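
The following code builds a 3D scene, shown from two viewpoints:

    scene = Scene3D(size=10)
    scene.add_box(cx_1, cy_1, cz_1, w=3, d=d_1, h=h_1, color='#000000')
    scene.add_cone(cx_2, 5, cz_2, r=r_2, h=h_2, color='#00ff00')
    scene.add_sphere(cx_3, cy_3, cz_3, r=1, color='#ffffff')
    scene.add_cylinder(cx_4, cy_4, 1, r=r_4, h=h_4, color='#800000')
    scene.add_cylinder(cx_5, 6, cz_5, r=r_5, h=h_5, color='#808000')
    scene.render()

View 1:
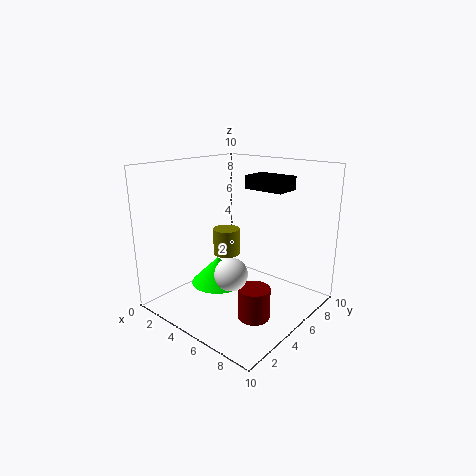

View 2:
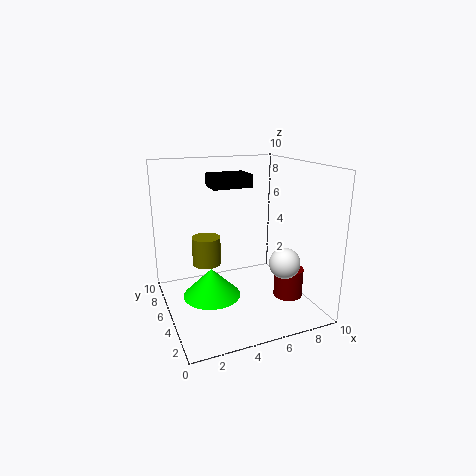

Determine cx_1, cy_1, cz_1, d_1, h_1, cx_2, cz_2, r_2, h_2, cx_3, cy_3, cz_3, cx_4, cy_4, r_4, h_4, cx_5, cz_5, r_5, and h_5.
cx_1 = 4
cy_1 = 7
cz_1 = 8
d_1 = 2
h_1 = 1
cx_2 = 3
cz_2 = 1
r_2 = 2
h_2 = 2
cx_3 = 7
cy_3 = 2
cz_3 = 4
cx_4 = 8
cy_4 = 3
r_4 = 1
h_4 = 2
cx_5 = 3
cz_5 = 3
r_5 = 1
h_5 = 2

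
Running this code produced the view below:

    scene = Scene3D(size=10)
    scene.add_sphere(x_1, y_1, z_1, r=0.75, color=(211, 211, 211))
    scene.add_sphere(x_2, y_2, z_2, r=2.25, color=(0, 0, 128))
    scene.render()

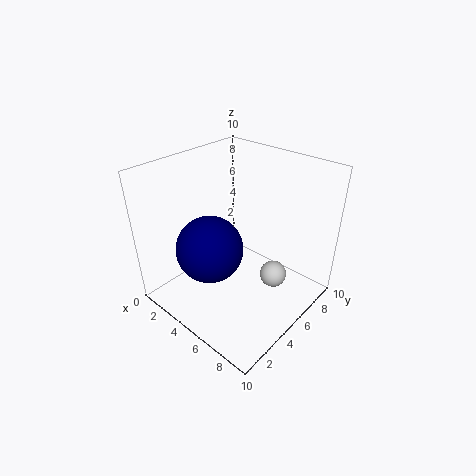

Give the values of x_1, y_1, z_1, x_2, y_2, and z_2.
x_1 = 9.25; y_1 = 3.25; z_1 = 5.25; x_2 = 4.25; y_2 = 3; z_2 = 4.75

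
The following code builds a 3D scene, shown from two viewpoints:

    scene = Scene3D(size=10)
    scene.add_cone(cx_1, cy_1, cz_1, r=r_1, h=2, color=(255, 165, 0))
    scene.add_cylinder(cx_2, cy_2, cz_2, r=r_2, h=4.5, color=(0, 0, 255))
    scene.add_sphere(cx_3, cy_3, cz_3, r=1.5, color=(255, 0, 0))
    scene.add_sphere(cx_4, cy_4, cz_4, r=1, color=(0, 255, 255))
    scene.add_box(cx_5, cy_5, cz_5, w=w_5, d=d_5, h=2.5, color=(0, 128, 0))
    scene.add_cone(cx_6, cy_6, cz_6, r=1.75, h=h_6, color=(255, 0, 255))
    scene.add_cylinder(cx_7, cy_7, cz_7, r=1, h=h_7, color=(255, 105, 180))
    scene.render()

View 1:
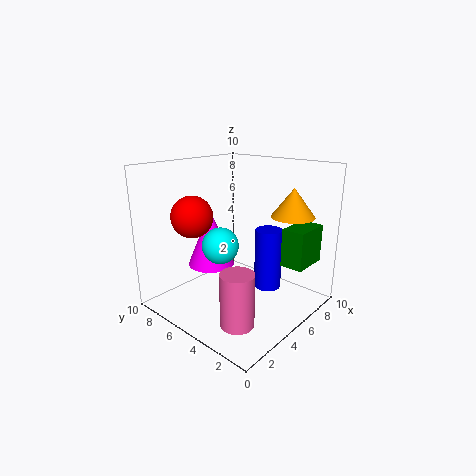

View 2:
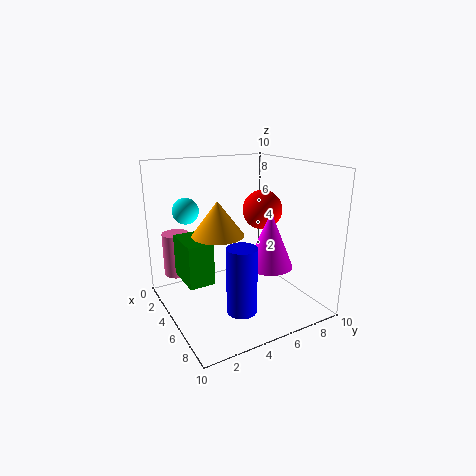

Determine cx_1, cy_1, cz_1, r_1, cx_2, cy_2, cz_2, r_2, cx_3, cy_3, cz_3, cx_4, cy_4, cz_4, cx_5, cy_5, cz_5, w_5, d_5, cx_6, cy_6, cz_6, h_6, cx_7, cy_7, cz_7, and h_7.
cx_1 = 7.5, cy_1 = 2.25, cz_1 = 6.5, r_1 = 1.5, cx_2 = 7.25, cy_2 = 4, cz_2 = 0.75, r_2 = 1, cx_3 = 3.5, cy_3 = 8, cz_3 = 6.25, cx_4 = 1, cy_4 = 2.75, cz_4 = 6.25, cx_5 = 5.5, cy_5 = 0.25, cz_5 = 3.75, w_5 = 2.5, d_5 = 1.5, cx_6 = 5, cy_6 = 7.75, cz_6 = 2.25, h_6 = 4.25, cx_7 = 1.25, cy_7 = 1.75, cz_7 = 1.5, h_7 = 3.25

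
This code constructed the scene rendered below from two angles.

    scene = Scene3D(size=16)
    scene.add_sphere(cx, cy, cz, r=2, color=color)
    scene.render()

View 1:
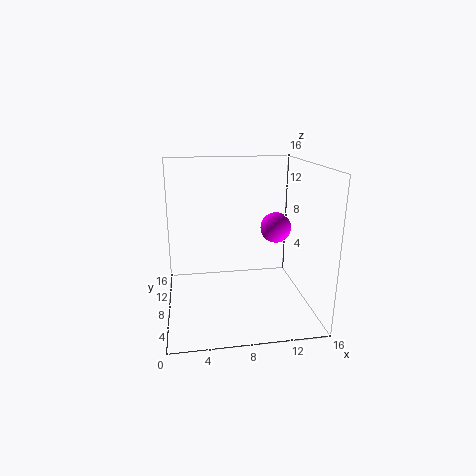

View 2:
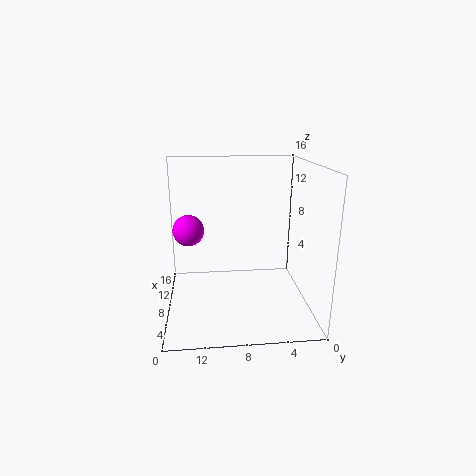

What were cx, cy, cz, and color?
cx = 14, cy = 13.75, cz = 7, color = 'magenta'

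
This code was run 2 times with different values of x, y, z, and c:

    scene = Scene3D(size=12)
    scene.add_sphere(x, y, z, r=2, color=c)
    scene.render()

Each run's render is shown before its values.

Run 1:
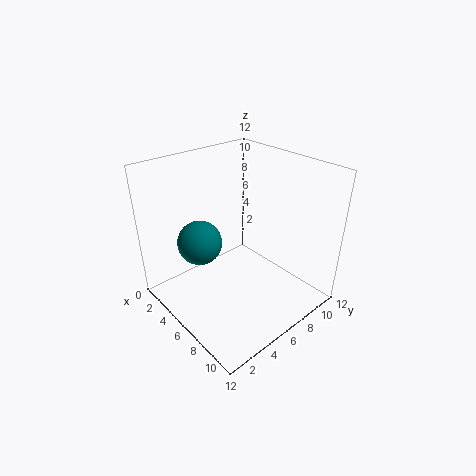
x = 2.5; y = 4.5; z = 4.5; c = 'teal'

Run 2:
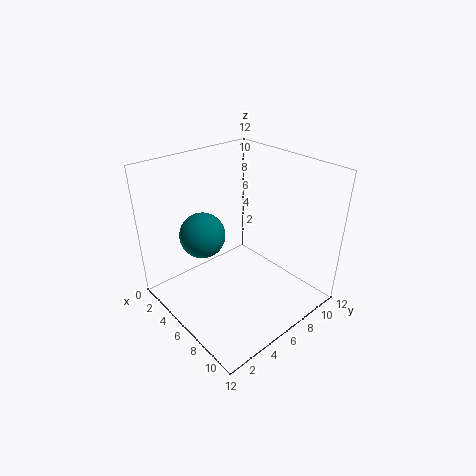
x = 3; y = 4.5; z = 5.5; c = 'teal'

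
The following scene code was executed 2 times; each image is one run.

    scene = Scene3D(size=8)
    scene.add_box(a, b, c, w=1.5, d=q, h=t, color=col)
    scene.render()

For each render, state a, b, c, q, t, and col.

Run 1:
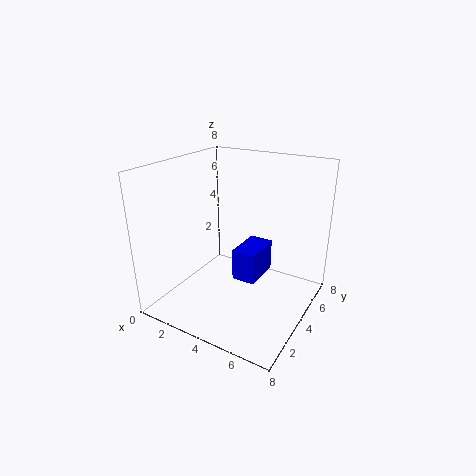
a = 3, b = 5, c = 0.5, q = 2.5, t = 2, col = 'blue'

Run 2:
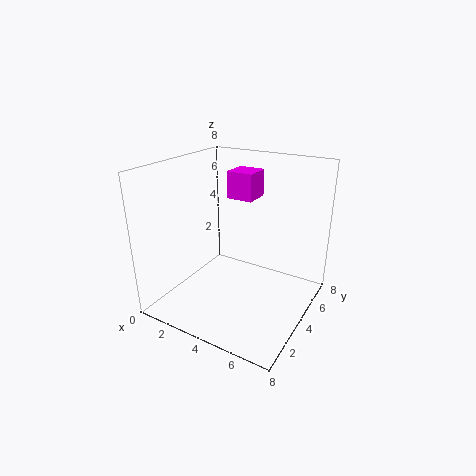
a = 3, b = 4.5, c = 6, q = 1.5, t = 1.5, col = 'magenta'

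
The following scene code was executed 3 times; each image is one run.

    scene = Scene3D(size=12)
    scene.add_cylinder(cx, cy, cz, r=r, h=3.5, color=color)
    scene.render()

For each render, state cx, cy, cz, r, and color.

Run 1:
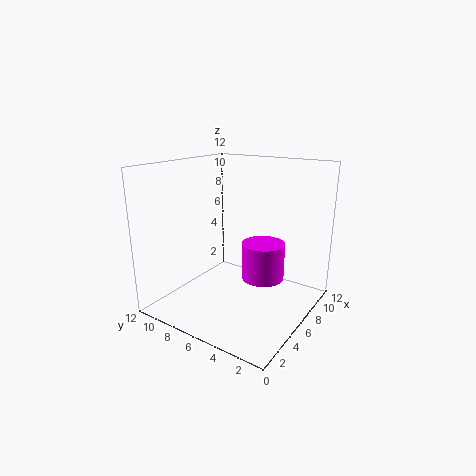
cx = 9.5
cy = 5.5
cz = 1
r = 2
color = 'magenta'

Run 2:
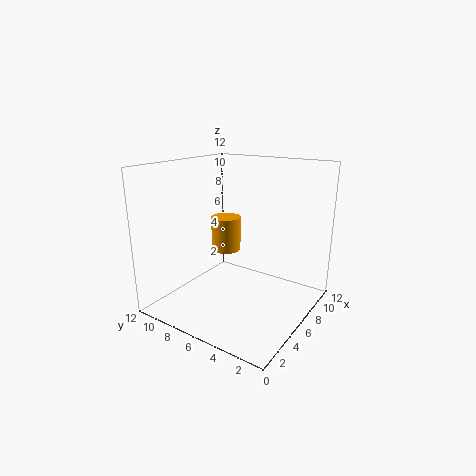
cx = 10.5
cy = 10.5
cz = 2.5
r = 1.5
color = 'orange'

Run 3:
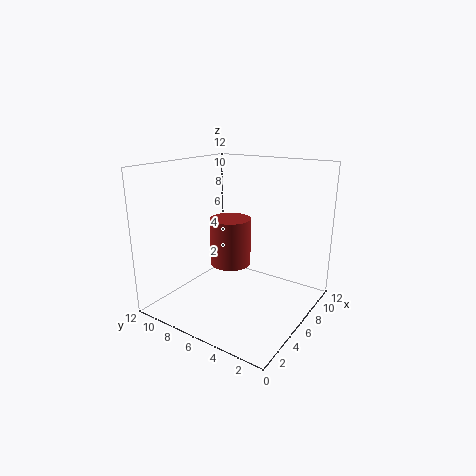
cx = 3.5
cy = 5
cz = 5
r = 1.5
color = 'brown'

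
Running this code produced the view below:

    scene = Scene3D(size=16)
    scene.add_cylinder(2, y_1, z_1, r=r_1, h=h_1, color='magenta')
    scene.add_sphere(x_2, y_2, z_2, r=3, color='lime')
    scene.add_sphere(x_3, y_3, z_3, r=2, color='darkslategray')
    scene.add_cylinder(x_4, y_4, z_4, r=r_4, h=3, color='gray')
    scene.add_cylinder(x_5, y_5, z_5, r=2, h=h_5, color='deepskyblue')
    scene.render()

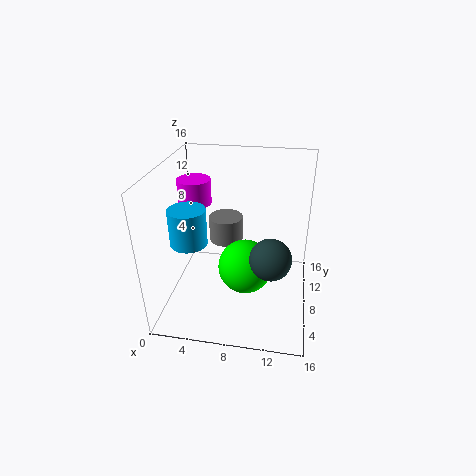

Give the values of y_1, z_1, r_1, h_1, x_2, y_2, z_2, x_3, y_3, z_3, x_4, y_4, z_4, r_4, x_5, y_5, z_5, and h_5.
y_1 = 12; z_1 = 10; r_1 = 2; h_1 = 3; x_2 = 9; y_2 = 7; z_2 = 5; x_3 = 12; y_3 = 3; z_3 = 9; x_4 = 6; y_4 = 11; z_4 = 6; r_4 = 2; x_5 = 3; y_5 = 6; z_5 = 8; h_5 = 4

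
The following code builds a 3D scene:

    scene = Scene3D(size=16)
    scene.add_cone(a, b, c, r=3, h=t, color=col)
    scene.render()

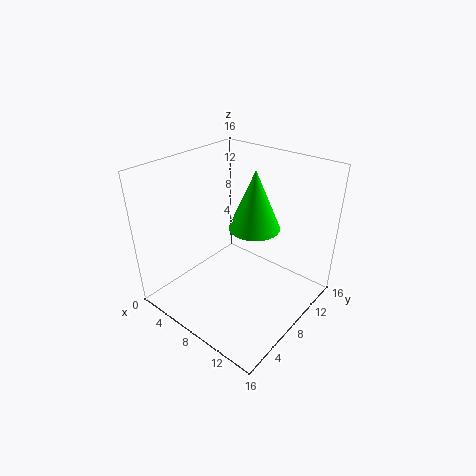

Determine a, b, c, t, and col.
a = 8, b = 11, c = 8, t = 7, col = 'lime'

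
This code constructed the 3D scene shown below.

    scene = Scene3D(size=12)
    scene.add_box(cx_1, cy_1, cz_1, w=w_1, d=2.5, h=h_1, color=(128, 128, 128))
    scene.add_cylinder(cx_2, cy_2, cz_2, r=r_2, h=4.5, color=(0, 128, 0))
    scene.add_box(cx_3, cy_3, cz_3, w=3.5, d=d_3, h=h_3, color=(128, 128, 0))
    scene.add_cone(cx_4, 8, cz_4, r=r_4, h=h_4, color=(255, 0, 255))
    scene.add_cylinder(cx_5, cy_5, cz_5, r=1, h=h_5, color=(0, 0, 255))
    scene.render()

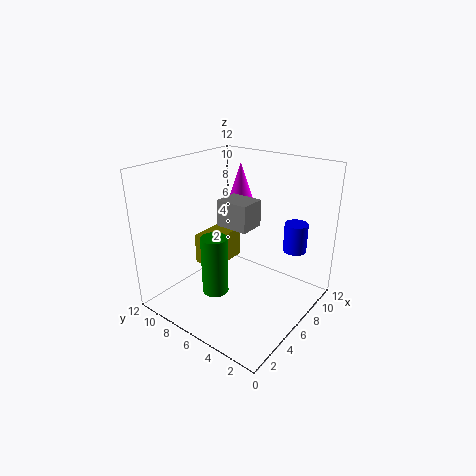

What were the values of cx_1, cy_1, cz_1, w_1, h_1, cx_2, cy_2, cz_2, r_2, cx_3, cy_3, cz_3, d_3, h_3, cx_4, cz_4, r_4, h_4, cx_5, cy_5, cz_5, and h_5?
cx_1 = 3.5, cy_1 = 3.5, cz_1 = 8, w_1 = 2, h_1 = 2, cx_2 = 2.5, cy_2 = 5.5, cz_2 = 3, r_2 = 1, cx_3 = 3.5, cy_3 = 6.5, cz_3 = 4, d_3 = 2, h_3 = 2.5, cx_4 = 9, cz_4 = 7, r_4 = 1.5, h_4 = 4.5, cx_5 = 9.5, cy_5 = 2.5, cz_5 = 4.5, h_5 = 2.5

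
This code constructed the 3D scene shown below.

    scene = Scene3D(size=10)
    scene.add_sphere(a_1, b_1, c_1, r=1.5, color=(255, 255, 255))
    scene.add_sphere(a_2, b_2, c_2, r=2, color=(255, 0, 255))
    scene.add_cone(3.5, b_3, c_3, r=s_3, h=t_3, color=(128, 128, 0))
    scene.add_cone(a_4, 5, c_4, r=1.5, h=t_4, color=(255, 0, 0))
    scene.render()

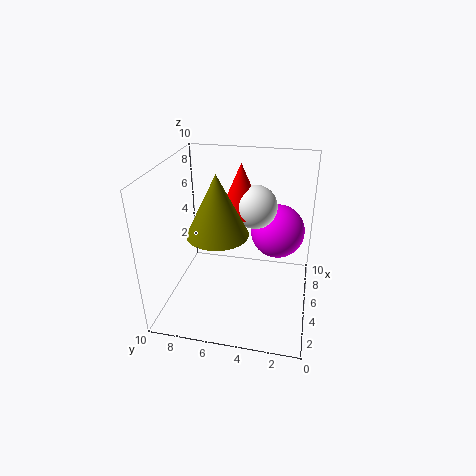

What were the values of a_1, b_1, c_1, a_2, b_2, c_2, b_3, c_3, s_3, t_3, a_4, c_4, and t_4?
a_1 = 6
b_1 = 4
c_1 = 7
a_2 = 7.5
b_2 = 2.5
c_2 = 4.5
b_3 = 6
c_3 = 6
s_3 = 2
t_3 = 4
a_4 = 6
c_4 = 6.5
t_4 = 3.5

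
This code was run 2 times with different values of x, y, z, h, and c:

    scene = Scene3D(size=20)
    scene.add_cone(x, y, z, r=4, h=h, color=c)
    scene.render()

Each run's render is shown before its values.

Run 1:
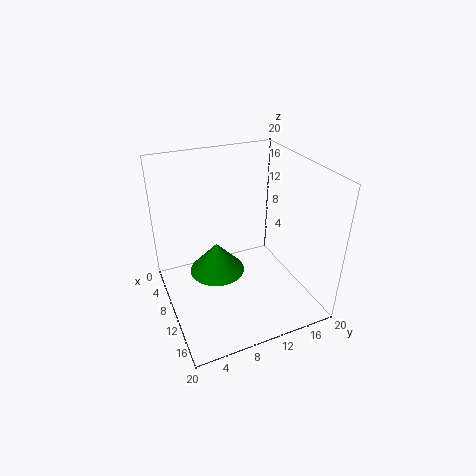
x = 8, y = 7.5, z = 4, h = 4.5, c = 'green'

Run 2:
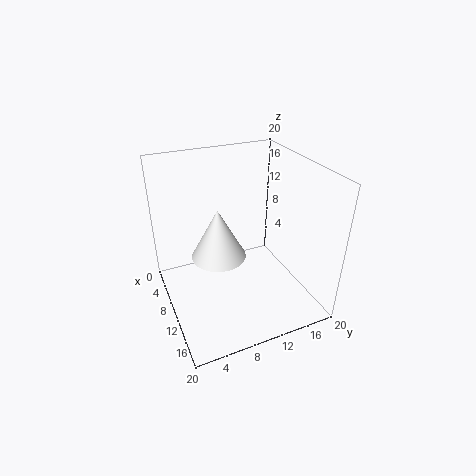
x = 7.5, y = 8, z = 6, h = 7.5, c = 'white'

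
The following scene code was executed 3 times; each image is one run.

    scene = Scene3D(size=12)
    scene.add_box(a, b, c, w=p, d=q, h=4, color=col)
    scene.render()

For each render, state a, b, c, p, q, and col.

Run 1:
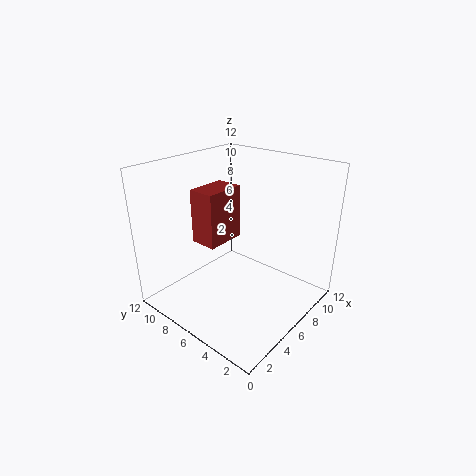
a = 2, b = 5, c = 7, p = 3, q = 2, col = 'brown'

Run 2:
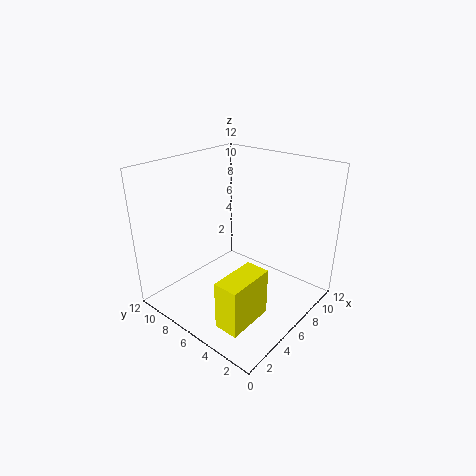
a = 1.5, b = 2.5, c = 0.5, p = 4, q = 2, col = 'yellow'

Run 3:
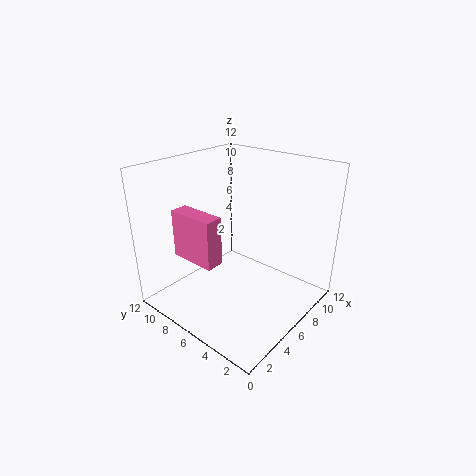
a = 2.5, b = 6, c = 4.5, p = 1.5, q = 4, col = 'hotpink'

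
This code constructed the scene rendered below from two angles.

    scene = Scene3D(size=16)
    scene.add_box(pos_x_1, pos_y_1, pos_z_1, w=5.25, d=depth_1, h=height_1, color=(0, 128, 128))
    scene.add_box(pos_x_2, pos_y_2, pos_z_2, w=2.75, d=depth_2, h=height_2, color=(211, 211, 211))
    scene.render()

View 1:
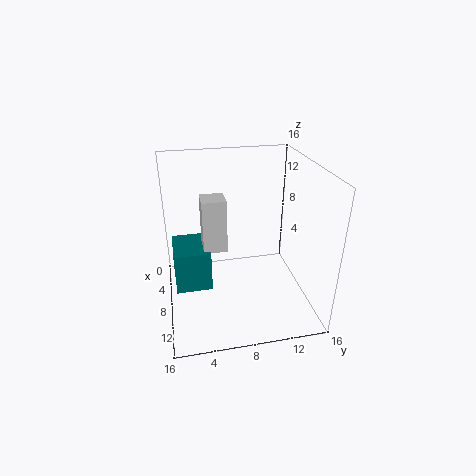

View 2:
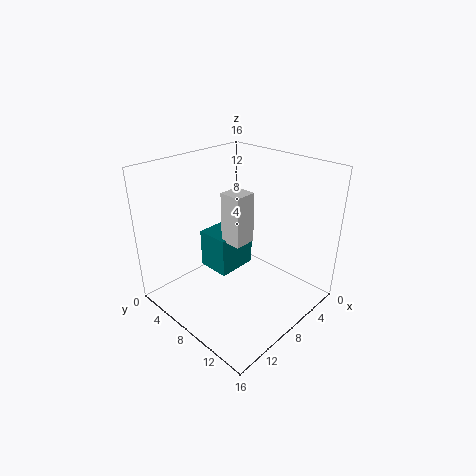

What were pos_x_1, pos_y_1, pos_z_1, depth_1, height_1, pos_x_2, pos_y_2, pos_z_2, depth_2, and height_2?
pos_x_1 = 2.25; pos_y_1 = 0.75; pos_z_1 = 1; depth_1 = 4.25; height_1 = 5; pos_x_2 = 4.25; pos_y_2 = 4.25; pos_z_2 = 5.75; depth_2 = 2.75; height_2 = 6.25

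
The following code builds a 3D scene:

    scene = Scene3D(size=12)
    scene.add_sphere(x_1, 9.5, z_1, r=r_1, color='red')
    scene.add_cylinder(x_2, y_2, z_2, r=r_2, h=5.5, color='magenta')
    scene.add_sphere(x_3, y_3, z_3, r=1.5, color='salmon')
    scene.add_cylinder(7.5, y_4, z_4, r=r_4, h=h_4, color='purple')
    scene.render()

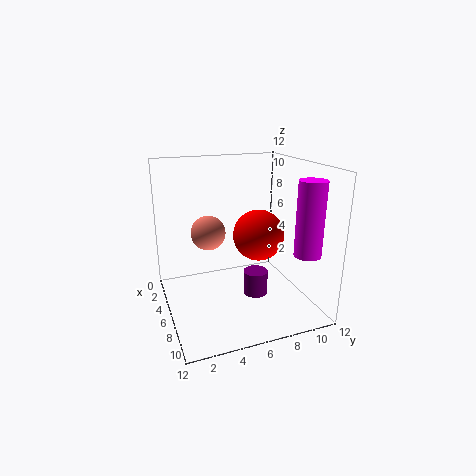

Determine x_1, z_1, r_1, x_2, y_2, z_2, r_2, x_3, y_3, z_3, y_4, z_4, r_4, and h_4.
x_1 = 2.5; z_1 = 4.5; r_1 = 2.5; x_2 = 11; y_2 = 9.5; z_2 = 6; r_2 = 1; x_3 = 4; y_3 = 4; z_3 = 6; y_4 = 7; z_4 = 1.5; r_4 = 1; h_4 = 2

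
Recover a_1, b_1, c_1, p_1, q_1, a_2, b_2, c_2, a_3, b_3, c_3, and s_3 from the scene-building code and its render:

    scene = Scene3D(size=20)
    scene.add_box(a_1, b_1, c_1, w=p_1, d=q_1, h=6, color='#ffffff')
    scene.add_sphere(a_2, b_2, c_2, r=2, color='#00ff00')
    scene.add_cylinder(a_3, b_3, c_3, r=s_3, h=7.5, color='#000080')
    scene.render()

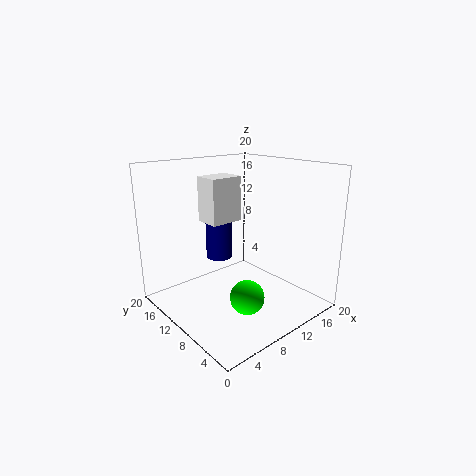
a_1 = 6; b_1 = 10; c_1 = 12.5; p_1 = 4.5; q_1 = 3.5; a_2 = 5; b_2 = 2.5; c_2 = 6; a_3 = 10.5; b_3 = 15; c_3 = 5.5; s_3 = 2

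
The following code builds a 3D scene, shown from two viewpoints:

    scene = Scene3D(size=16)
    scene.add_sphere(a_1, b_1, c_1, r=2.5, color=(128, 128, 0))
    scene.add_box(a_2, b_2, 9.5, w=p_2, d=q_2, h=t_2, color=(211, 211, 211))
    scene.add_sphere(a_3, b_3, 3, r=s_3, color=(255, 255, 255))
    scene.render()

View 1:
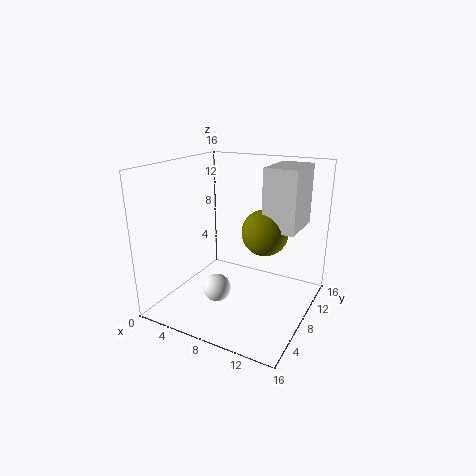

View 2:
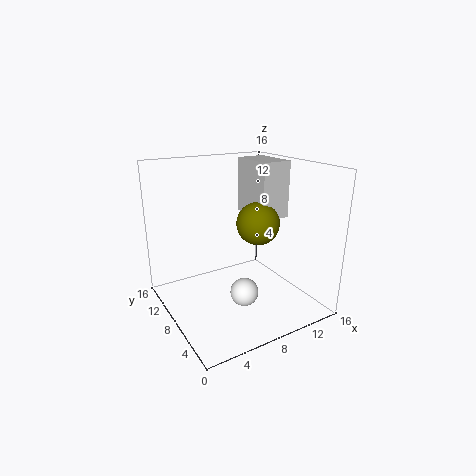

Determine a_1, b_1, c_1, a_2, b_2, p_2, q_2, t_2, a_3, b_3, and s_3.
a_1 = 11, b_1 = 8.5, c_1 = 9, a_2 = 11, b_2 = 7.5, p_2 = 3.5, q_2 = 5.5, t_2 = 6.5, a_3 = 7, b_3 = 5, s_3 = 1.5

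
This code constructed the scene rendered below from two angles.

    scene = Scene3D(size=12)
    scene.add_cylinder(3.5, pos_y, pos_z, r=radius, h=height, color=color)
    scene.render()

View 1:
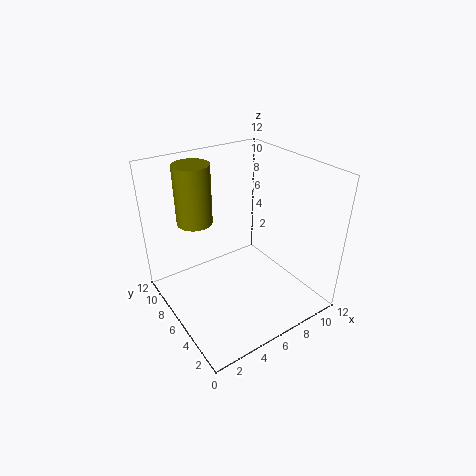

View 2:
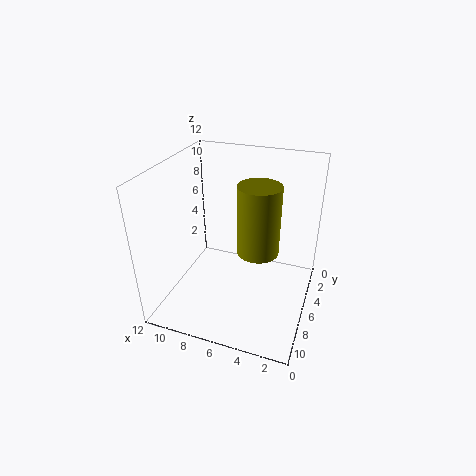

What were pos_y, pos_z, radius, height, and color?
pos_y = 8.75
pos_z = 7
radius = 1.5
height = 5
color = 'olive'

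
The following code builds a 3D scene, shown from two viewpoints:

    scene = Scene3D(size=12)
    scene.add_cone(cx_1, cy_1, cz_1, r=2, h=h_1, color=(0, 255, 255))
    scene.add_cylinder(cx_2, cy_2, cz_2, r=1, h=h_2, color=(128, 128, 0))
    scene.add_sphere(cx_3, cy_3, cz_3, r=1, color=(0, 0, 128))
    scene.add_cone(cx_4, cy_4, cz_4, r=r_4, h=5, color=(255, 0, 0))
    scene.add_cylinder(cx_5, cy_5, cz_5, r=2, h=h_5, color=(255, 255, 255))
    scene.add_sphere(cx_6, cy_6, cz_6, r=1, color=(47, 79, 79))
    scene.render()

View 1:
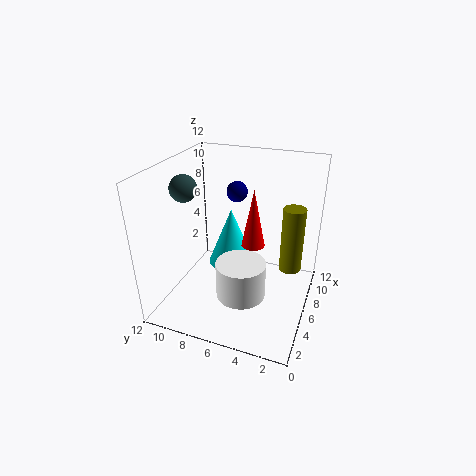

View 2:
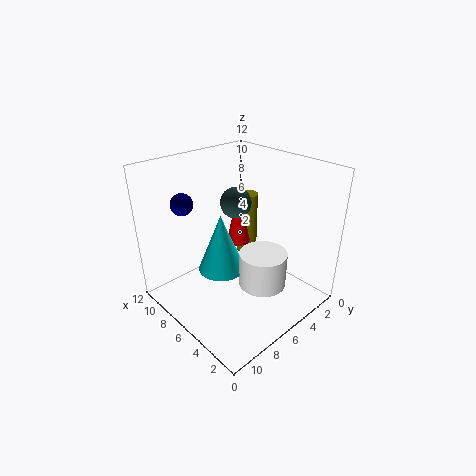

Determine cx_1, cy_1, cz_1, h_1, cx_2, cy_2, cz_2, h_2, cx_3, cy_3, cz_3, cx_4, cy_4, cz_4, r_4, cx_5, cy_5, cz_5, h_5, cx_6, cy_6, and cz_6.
cx_1 = 7; cy_1 = 7; cz_1 = 3; h_1 = 5; cx_2 = 9; cy_2 = 2; cz_2 = 2; h_2 = 6; cx_3 = 11; cy_3 = 8; cz_3 = 8; cx_4 = 7; cy_4 = 5; cz_4 = 5; r_4 = 1; cx_5 = 4; cy_5 = 5; cz_5 = 2; h_5 = 3; cx_6 = 3; cy_6 = 9; cz_6 = 11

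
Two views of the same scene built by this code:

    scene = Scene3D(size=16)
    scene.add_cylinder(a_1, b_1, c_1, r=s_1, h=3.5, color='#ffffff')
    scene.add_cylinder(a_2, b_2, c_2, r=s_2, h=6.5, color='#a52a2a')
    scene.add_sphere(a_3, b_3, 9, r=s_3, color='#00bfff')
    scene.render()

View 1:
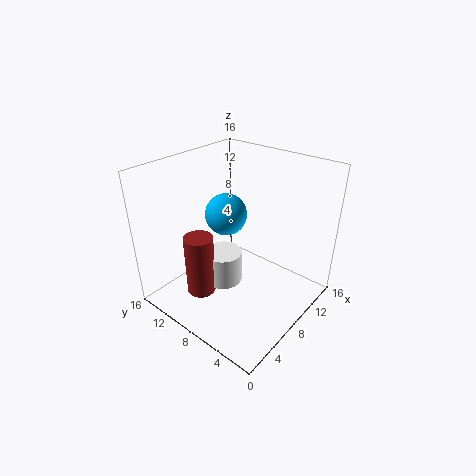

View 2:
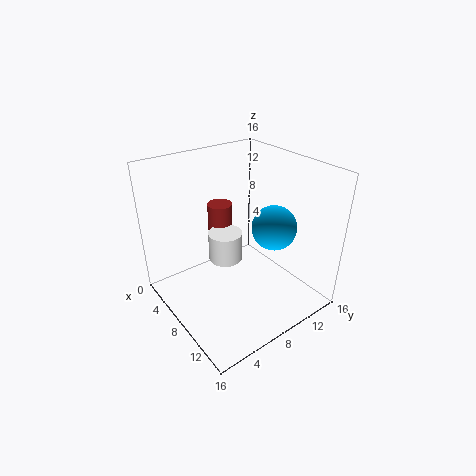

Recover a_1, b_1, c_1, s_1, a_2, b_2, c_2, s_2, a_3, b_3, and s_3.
a_1 = 5.5; b_1 = 8; c_1 = 4; s_1 = 2; a_2 = 3; b_2 = 9; c_2 = 3.5; s_2 = 1.5; a_3 = 10; b_3 = 11.5; s_3 = 2.5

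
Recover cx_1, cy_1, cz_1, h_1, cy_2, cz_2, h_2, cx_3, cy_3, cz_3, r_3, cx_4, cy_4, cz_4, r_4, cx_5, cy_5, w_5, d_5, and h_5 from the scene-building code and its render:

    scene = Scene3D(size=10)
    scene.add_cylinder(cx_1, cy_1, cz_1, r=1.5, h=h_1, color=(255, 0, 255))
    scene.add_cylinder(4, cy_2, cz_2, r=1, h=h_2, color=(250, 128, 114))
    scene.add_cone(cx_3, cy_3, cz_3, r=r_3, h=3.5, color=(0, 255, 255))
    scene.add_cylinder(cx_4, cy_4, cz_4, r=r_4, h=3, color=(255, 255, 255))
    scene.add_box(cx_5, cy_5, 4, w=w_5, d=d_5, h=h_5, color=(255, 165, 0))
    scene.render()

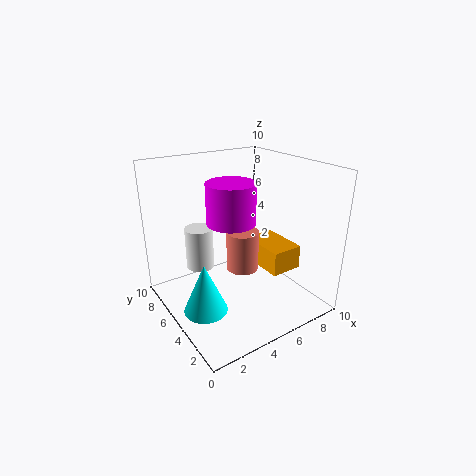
cx_1 = 3.5; cy_1 = 3.5; cz_1 = 7; h_1 = 2.5; cy_2 = 3; cz_2 = 4; h_2 = 2.5; cx_3 = 2; cy_3 = 4.5; cz_3 = 0.5; r_3 = 1.5; cx_4 = 3; cy_4 = 7; cz_4 = 2.5; r_4 = 1; cx_5 = 5; cy_5 = 1; w_5 = 2; d_5 = 3; h_5 = 1.5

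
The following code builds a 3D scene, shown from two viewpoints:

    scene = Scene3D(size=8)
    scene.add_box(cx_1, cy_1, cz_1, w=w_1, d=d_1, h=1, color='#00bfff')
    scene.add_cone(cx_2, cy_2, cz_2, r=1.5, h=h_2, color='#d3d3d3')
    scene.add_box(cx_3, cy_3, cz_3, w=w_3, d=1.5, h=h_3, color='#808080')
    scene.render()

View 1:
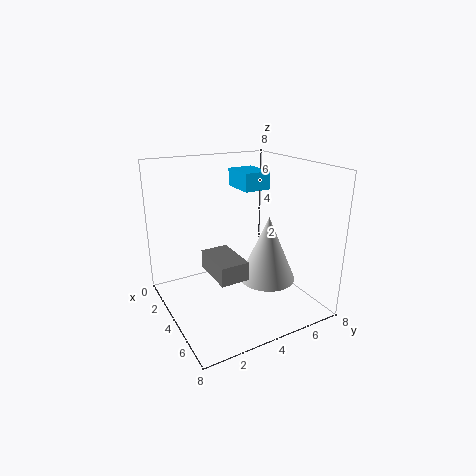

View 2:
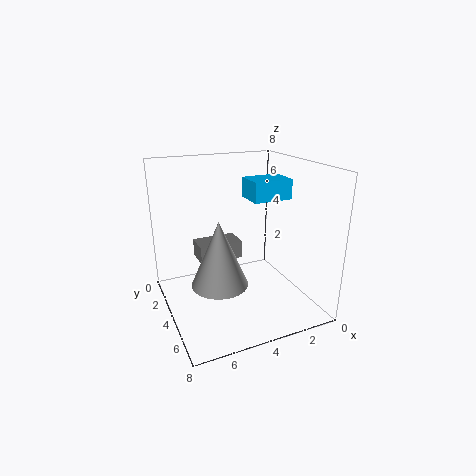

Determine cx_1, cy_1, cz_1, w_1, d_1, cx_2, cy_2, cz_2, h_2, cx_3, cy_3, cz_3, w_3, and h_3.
cx_1 = 2
cy_1 = 4.5
cz_1 = 6.5
w_1 = 2
d_1 = 1.5
cx_2 = 5.5
cy_2 = 5
cz_2 = 2
h_2 = 3.5
cx_3 = 3.5
cy_3 = 2
cz_3 = 2.5
w_3 = 2.5
h_3 = 1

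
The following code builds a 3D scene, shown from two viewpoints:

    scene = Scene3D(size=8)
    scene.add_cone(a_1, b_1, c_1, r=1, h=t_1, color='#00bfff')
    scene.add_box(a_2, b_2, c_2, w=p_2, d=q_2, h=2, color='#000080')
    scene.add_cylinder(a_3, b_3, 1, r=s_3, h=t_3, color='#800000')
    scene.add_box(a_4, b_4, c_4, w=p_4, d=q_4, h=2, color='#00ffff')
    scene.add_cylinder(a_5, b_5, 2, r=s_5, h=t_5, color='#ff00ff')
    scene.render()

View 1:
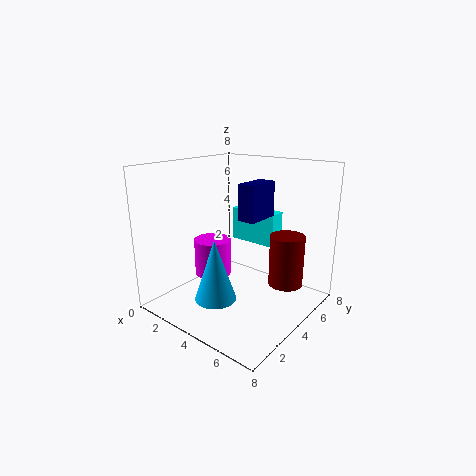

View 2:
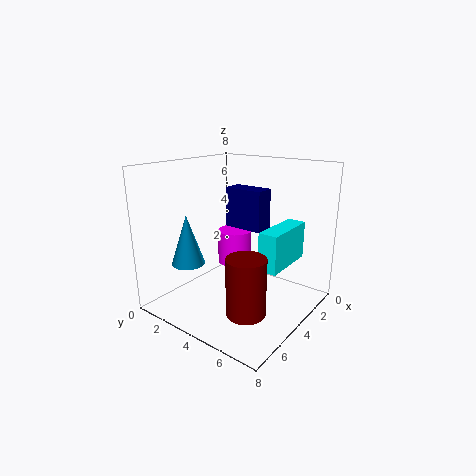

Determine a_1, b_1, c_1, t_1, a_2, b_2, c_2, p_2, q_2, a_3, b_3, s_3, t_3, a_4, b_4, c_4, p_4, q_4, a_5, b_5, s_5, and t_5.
a_1 = 5, b_1 = 1, c_1 = 2, t_1 = 3, a_2 = 4, b_2 = 4, c_2 = 5, p_2 = 1, q_2 = 2, a_3 = 6, b_3 = 6, s_3 = 1, t_3 = 3, a_4 = 2, b_4 = 6, c_4 = 3, p_4 = 3, q_4 = 1, a_5 = 3, b_5 = 3, s_5 = 1, t_5 = 2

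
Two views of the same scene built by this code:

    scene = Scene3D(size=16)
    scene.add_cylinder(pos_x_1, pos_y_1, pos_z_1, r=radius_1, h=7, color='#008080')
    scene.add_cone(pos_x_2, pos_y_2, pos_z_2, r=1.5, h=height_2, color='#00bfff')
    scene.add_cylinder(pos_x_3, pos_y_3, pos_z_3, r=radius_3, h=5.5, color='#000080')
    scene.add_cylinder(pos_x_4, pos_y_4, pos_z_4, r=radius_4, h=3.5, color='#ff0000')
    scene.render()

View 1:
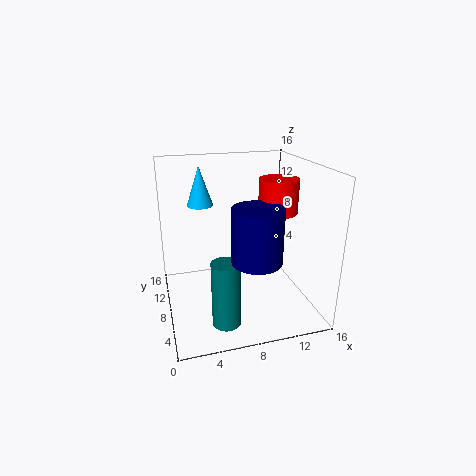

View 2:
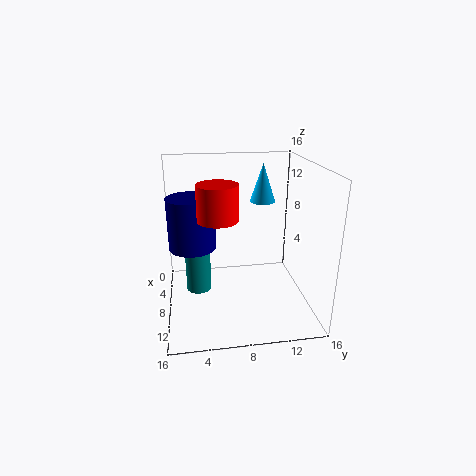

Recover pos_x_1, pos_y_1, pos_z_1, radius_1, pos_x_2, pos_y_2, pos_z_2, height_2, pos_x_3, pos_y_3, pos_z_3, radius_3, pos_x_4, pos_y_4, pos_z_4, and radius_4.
pos_x_1 = 5.5, pos_y_1 = 3.5, pos_z_1 = 0.5, radius_1 = 1.5, pos_x_2 = 4.5, pos_y_2 = 11.5, pos_z_2 = 11, height_2 = 4.5, pos_x_3 = 8.5, pos_y_3 = 3, pos_z_3 = 7.5, radius_3 = 2.5, pos_x_4 = 11.5, pos_y_4 = 5.5, pos_z_4 = 11.5, radius_4 = 2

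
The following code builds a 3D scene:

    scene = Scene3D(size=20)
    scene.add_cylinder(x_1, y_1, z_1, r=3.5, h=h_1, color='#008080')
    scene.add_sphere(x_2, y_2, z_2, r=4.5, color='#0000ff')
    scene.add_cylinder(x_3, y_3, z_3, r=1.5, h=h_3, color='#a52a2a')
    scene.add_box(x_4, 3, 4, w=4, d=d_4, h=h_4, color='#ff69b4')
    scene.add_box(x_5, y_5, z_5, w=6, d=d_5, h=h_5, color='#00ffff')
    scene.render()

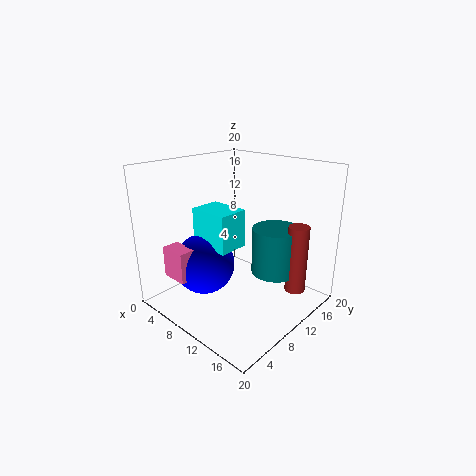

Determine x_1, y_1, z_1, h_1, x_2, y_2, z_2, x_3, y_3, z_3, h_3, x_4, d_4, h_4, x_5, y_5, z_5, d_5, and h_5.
x_1 = 12.5
y_1 = 15.5
z_1 = 3.5
h_1 = 7
x_2 = 5
y_2 = 8
z_2 = 5
x_3 = 16
y_3 = 16
z_3 = 1.5
h_3 = 10
x_4 = 2
d_4 = 2.5
h_4 = 4.5
x_5 = 3.5
y_5 = 7.5
z_5 = 8
d_5 = 4.5
h_5 = 5.5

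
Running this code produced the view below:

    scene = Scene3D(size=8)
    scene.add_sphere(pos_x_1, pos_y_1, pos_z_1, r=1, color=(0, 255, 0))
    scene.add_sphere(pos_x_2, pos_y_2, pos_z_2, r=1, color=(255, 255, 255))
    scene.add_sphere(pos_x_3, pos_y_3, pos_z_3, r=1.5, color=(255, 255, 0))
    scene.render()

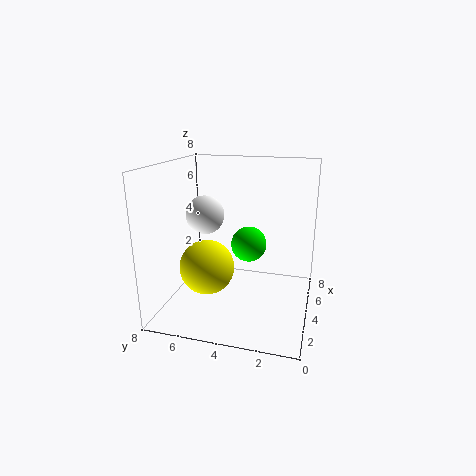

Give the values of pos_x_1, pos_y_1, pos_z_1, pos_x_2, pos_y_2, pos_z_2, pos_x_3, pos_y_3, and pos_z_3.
pos_x_1 = 4.5; pos_y_1 = 3.5; pos_z_1 = 3.5; pos_x_2 = 3; pos_y_2 = 5.5; pos_z_2 = 5.5; pos_x_3 = 3; pos_y_3 = 5.5; pos_z_3 = 2.5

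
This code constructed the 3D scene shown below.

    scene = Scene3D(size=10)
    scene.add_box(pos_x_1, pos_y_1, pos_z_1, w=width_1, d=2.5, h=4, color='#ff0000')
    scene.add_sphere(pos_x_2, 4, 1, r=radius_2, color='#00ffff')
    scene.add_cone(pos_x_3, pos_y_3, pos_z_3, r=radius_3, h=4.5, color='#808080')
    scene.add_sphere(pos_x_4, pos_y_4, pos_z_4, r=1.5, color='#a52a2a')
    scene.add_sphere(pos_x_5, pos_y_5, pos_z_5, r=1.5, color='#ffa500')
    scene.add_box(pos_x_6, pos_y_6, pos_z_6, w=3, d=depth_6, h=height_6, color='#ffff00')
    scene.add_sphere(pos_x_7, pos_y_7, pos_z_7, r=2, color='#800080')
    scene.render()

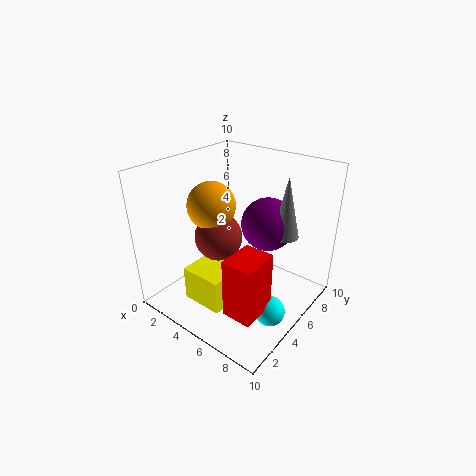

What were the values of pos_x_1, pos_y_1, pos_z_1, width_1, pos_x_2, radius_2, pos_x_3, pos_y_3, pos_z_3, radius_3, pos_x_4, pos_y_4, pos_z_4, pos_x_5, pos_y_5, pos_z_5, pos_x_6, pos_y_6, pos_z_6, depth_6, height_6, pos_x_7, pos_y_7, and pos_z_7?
pos_x_1 = 6.5
pos_y_1 = 1.5
pos_z_1 = 1.5
width_1 = 2
pos_x_2 = 8.5
radius_2 = 1
pos_x_3 = 7
pos_y_3 = 8
pos_z_3 = 4.5
radius_3 = 1
pos_x_4 = 5
pos_y_4 = 3
pos_z_4 = 6
pos_x_5 = 4.5
pos_y_5 = 3
pos_z_5 = 8
pos_x_6 = 2.5
pos_y_6 = 2
pos_z_6 = 0.5
depth_6 = 3.5
height_6 = 2.5
pos_x_7 = 5.5
pos_y_7 = 8
pos_z_7 = 5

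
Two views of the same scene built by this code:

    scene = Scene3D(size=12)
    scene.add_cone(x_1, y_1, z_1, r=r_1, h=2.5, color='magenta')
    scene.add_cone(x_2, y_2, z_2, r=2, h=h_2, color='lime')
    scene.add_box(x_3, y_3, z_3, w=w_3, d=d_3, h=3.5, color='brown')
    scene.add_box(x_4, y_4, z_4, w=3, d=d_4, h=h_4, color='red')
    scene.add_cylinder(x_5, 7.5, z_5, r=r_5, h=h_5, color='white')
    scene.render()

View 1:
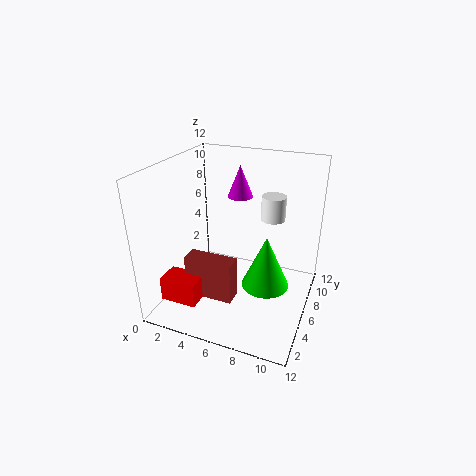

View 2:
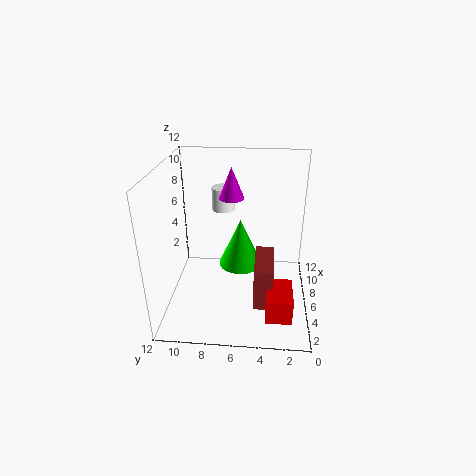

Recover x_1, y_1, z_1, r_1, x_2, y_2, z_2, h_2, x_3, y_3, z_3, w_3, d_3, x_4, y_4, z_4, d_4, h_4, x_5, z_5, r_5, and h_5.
x_1 = 6
y_1 = 6.5
z_1 = 9.5
r_1 = 1
x_2 = 8.5
y_2 = 6
z_2 = 2
h_2 = 4.5
x_3 = 2.5
y_3 = 3
z_3 = 1.5
w_3 = 4
d_3 = 1.5
x_4 = 1
y_4 = 1.5
z_4 = 1.5
d_4 = 2
h_4 = 2
x_5 = 8.5
z_5 = 7.5
r_5 = 1
h_5 = 2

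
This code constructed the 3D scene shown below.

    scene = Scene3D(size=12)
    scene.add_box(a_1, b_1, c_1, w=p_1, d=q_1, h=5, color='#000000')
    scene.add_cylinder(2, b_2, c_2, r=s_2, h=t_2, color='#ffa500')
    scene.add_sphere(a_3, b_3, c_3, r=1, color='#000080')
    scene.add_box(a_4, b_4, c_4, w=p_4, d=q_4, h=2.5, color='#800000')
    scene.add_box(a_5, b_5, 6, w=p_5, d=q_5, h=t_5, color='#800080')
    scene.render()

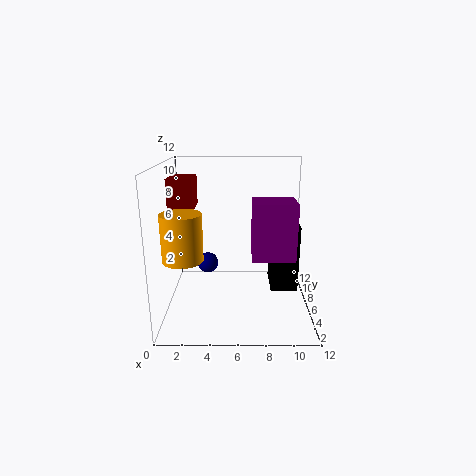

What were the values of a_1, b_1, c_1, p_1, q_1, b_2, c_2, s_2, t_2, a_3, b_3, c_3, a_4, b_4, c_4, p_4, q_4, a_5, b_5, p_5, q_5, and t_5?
a_1 = 8.5, b_1 = 2.5, c_1 = 3, p_1 = 2, q_1 = 3, b_2 = 2.5, c_2 = 5.5, s_2 = 1.5, t_2 = 3.5, a_3 = 3, b_3 = 10, c_3 = 2, a_4 = 0.5, b_4 = 5, c_4 = 8.5, p_4 = 2, q_4 = 3, a_5 = 7, b_5 = 1, p_5 = 3, q_5 = 2.5, t_5 = 4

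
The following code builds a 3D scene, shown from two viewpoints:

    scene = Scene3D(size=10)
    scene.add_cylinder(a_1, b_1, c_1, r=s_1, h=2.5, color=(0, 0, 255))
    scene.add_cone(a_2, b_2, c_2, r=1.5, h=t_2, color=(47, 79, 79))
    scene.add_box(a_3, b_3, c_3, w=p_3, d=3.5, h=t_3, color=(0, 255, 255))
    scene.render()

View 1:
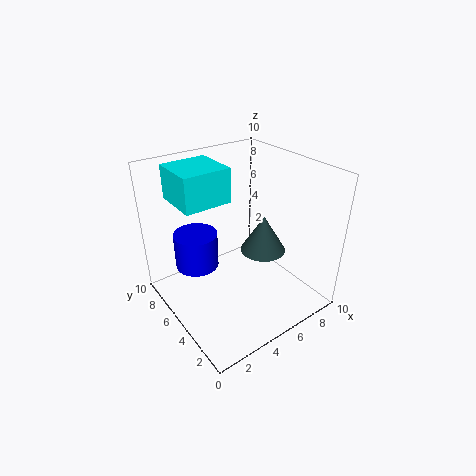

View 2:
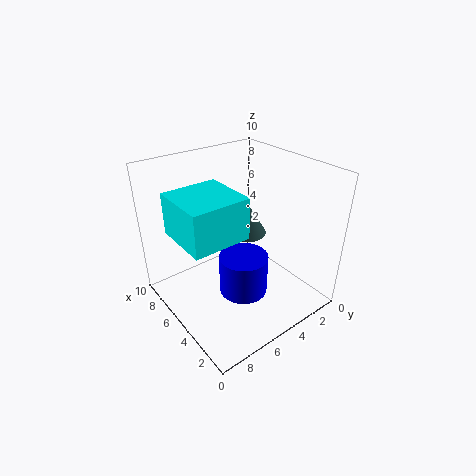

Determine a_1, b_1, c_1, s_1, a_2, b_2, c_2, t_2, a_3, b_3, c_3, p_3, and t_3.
a_1 = 2.5, b_1 = 6.5, c_1 = 3, s_1 = 1.5, a_2 = 6, b_2 = 3.5, c_2 = 4.5, t_2 = 2.5, a_3 = 2, b_3 = 6.5, c_3 = 7, p_3 = 3.5, t_3 = 2.5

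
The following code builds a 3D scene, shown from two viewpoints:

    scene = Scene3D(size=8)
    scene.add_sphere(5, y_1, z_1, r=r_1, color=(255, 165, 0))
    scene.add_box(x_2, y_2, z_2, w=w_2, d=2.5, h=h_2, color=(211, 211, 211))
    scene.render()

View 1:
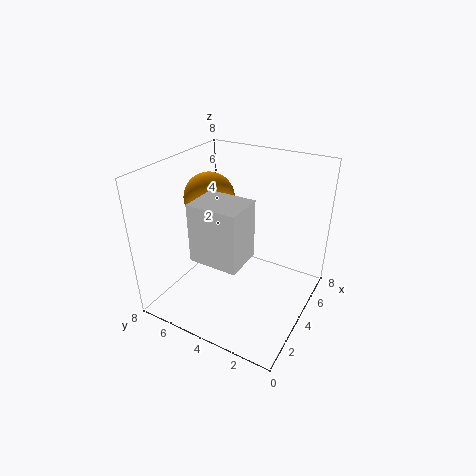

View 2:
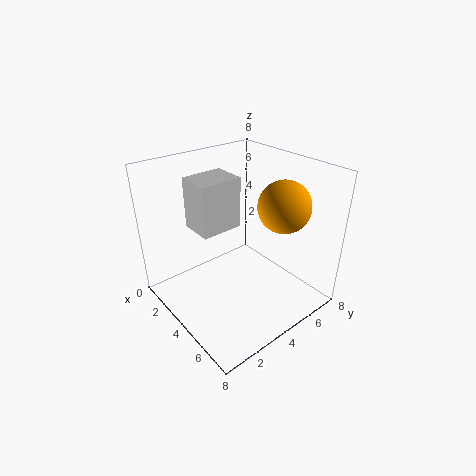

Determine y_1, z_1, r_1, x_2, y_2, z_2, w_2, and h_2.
y_1 = 6.5
z_1 = 5.5
r_1 = 1.5
x_2 = 1
y_2 = 2.5
z_2 = 4
w_2 = 2
h_2 = 3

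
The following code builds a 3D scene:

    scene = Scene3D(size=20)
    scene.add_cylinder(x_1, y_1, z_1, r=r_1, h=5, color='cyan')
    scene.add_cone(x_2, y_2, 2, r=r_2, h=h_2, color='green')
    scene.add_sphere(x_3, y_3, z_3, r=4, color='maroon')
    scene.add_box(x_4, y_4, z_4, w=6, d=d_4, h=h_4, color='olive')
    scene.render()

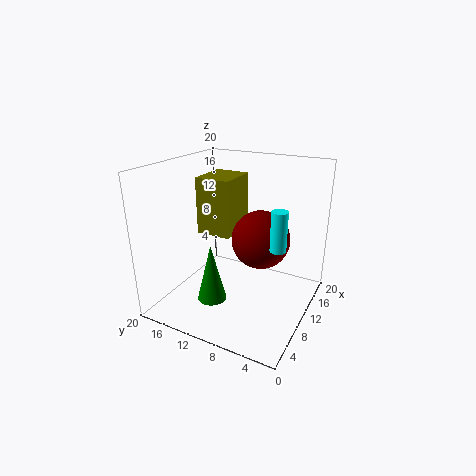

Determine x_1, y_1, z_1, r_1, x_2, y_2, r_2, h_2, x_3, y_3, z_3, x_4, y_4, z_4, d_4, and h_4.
x_1 = 7
y_1 = 3
z_1 = 11
r_1 = 1
x_2 = 6
y_2 = 12
r_2 = 2
h_2 = 8
x_3 = 11
y_3 = 7
z_3 = 10
x_4 = 9
y_4 = 11
z_4 = 10
d_4 = 5
h_4 = 8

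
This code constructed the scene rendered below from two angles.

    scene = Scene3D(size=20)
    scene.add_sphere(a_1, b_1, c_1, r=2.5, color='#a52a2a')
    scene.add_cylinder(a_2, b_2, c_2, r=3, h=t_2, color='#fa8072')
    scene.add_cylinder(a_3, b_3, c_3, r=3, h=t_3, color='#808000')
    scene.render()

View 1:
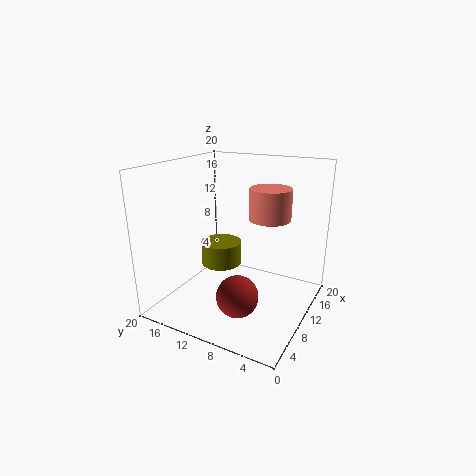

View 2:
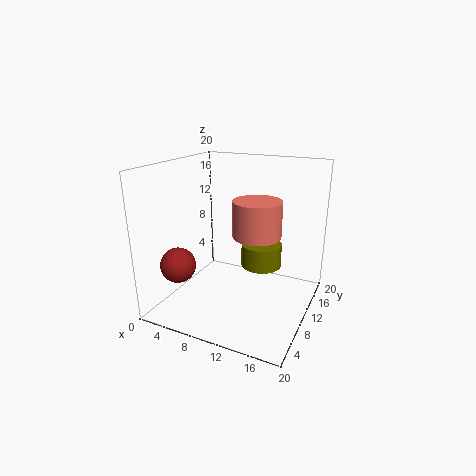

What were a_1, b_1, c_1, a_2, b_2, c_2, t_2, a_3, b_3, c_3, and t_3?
a_1 = 2.5
b_1 = 6
c_1 = 6
a_2 = 14
b_2 = 7
c_2 = 12
t_2 = 4.5
a_3 = 12
b_3 = 14
c_3 = 4.5
t_3 = 3.5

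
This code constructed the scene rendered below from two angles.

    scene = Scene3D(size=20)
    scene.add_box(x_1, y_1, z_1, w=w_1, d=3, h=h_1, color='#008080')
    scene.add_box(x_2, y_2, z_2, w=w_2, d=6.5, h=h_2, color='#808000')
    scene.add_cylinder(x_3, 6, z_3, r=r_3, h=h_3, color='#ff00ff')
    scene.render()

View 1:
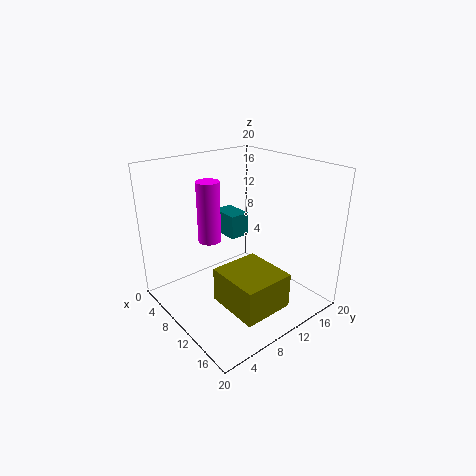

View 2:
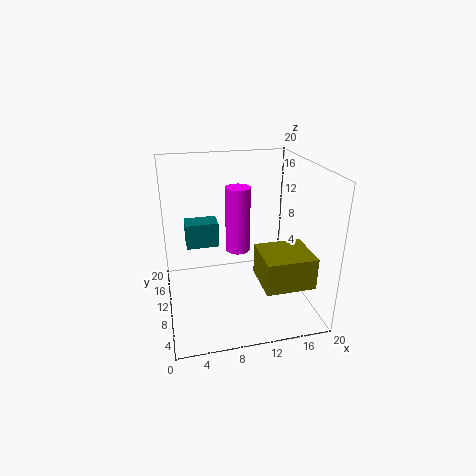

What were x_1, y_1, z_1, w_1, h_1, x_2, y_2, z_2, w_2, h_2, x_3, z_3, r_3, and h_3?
x_1 = 3
y_1 = 11
z_1 = 8.5
w_1 = 4.5
h_1 = 3.5
x_2 = 12.5
y_2 = 4
z_2 = 4
w_2 = 7
h_2 = 4.5
x_3 = 9
z_3 = 10.5
r_3 = 1.5
h_3 = 8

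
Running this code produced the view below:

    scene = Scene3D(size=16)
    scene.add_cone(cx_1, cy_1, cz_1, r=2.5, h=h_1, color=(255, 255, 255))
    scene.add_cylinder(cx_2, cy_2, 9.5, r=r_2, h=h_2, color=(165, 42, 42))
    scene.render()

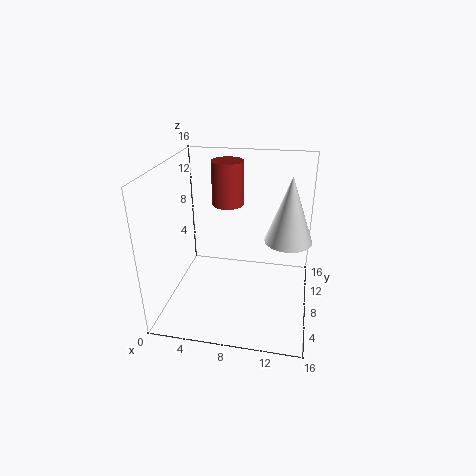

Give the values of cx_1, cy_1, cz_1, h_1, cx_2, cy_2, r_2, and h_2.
cx_1 = 13.5; cy_1 = 7.5; cz_1 = 8.5; h_1 = 7; cx_2 = 5.5; cy_2 = 14; r_2 = 2; h_2 = 5.5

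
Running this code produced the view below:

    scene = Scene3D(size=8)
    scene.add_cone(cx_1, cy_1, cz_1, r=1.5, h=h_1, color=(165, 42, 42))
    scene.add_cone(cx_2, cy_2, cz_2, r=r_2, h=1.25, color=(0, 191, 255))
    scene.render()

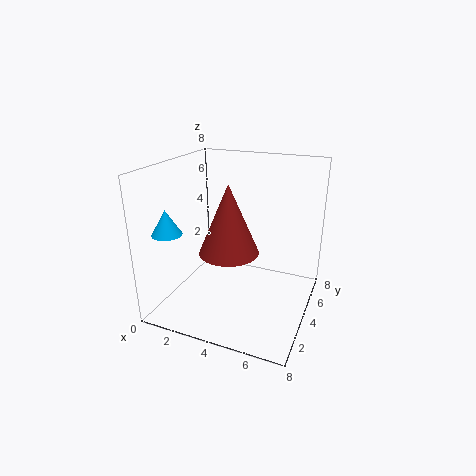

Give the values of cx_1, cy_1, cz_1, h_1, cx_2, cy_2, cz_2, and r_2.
cx_1 = 4.25
cy_1 = 2.25
cz_1 = 4
h_1 = 3.5
cx_2 = 1.5
cy_2 = 1
cz_2 = 5
r_2 = 0.75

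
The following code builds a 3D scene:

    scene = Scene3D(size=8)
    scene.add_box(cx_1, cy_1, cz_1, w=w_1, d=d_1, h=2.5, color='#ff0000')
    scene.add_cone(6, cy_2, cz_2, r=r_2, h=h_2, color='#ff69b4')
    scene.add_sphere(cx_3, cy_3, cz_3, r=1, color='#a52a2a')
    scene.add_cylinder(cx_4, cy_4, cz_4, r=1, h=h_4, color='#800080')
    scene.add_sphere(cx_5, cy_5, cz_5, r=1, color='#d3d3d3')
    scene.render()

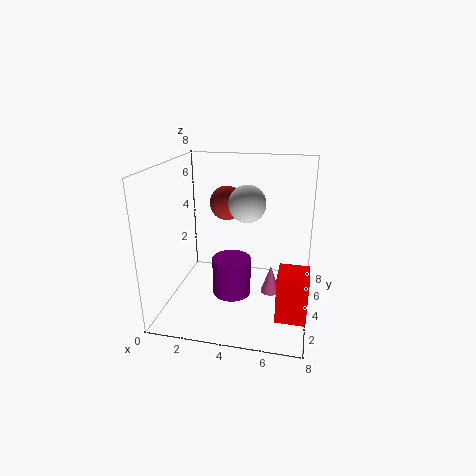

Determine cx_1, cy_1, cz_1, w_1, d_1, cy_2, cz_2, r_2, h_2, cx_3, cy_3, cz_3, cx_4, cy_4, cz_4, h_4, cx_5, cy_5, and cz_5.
cx_1 = 6.5, cy_1 = 1, cz_1 = 1, w_1 = 1.5, d_1 = 1.5, cy_2 = 3, cz_2 = 1.5, r_2 = 0.5, h_2 = 1.5, cx_3 = 3, cy_3 = 5.5, cz_3 = 5.5, cx_4 = 4, cy_4 = 2.5, cz_4 = 1.5, h_4 = 2, cx_5 = 4.5, cy_5 = 4, cz_5 = 6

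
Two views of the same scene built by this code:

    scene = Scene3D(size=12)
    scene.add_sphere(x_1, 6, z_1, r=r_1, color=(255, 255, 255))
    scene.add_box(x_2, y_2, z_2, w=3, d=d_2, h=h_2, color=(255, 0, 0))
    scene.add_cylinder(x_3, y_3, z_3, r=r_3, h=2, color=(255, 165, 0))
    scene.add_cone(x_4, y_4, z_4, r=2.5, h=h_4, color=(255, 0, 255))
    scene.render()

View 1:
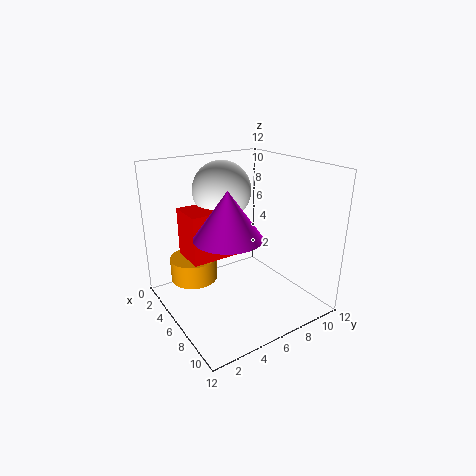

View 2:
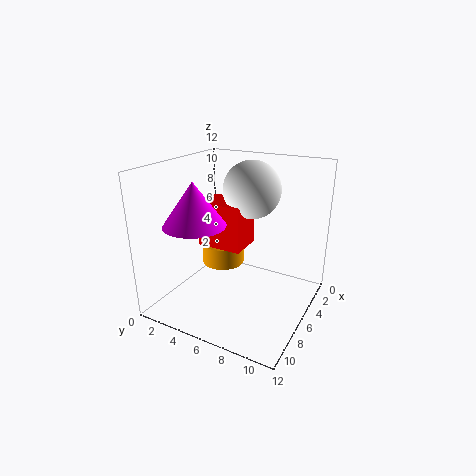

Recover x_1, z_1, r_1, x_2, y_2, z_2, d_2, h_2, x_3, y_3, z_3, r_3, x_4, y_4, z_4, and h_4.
x_1 = 3.5
z_1 = 9.5
r_1 = 2.5
x_2 = 3
y_2 = 2
z_2 = 4.5
d_2 = 4
h_2 = 4
x_3 = 3.5
y_3 = 3
z_3 = 2
r_3 = 2
x_4 = 8.5
y_4 = 3.5
z_4 = 7.5
h_4 = 3.5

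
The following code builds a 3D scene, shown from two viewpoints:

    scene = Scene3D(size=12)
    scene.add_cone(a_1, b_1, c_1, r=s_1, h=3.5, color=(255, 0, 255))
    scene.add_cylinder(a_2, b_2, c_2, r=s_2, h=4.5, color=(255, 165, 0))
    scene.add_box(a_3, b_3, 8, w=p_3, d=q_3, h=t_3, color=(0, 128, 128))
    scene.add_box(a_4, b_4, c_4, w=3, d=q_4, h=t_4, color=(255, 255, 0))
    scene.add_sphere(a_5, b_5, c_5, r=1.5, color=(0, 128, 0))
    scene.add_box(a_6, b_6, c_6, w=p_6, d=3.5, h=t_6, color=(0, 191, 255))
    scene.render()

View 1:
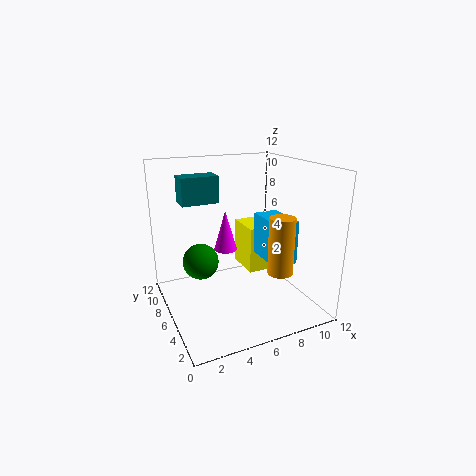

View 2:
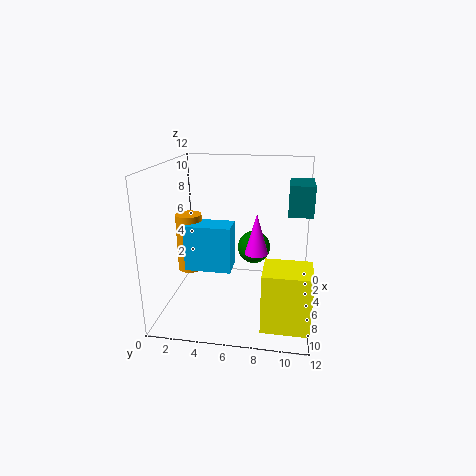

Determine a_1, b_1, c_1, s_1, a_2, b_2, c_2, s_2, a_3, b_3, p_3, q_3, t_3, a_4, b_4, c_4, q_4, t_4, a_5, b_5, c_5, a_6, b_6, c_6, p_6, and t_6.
a_1 = 5.5; b_1 = 7.5; c_1 = 4.5; s_1 = 1; a_2 = 8; b_2 = 2.5; c_2 = 4; s_2 = 1; a_3 = 2.5; b_3 = 10; p_3 = 3.5; q_3 = 2; t_3 = 2.5; a_4 = 8.5; b_4 = 8.5; c_4 = 1; q_4 = 3.5; t_4 = 4.5; a_5 = 3; b_5 = 7; c_5 = 4; a_6 = 7.5; b_6 = 2.5; c_6 = 4.5; p_6 = 2; t_6 = 3.5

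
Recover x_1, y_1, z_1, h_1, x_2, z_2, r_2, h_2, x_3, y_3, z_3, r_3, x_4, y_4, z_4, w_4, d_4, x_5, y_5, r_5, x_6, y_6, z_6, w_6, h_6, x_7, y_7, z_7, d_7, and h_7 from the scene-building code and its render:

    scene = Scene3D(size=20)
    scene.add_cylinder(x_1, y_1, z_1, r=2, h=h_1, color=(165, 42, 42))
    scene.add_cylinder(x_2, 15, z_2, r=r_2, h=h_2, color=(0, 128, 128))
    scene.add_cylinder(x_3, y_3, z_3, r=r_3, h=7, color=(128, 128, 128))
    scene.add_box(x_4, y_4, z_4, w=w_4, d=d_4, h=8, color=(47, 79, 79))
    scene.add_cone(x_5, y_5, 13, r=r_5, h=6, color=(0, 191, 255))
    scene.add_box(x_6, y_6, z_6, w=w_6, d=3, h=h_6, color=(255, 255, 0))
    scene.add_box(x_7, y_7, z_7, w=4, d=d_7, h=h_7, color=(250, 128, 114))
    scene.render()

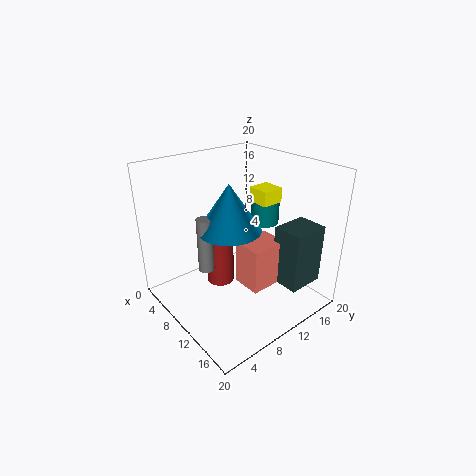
x_1 = 7
y_1 = 9
z_1 = 2
h_1 = 7
x_2 = 10
z_2 = 11
r_2 = 2
h_2 = 4
x_3 = 11
y_3 = 4
z_3 = 8
r_3 = 1
x_4 = 15
y_4 = 12
z_4 = 5
w_4 = 4
d_4 = 5
x_5 = 12
y_5 = 7
r_5 = 4
x_6 = 10
y_6 = 12
z_6 = 15
w_6 = 3
h_6 = 2
x_7 = 12
y_7 = 8
z_7 = 5
d_7 = 5
h_7 = 6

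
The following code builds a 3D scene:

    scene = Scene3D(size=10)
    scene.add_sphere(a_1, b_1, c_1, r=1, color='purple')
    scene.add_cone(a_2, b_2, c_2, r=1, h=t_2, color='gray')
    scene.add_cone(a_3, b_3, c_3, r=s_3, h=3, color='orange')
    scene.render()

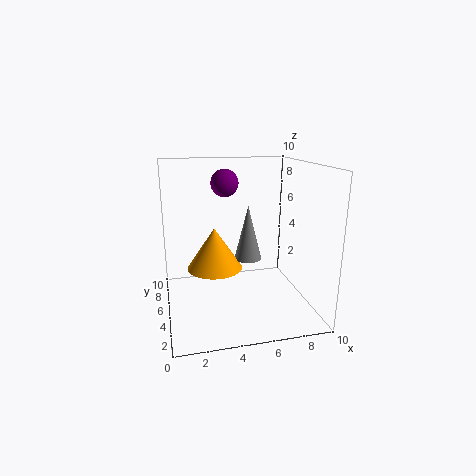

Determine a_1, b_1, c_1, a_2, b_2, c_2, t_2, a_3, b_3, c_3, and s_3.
a_1 = 4.5; b_1 = 7; c_1 = 8.5; a_2 = 6; b_2 = 6; c_2 = 3; t_2 = 4; a_3 = 3.5; b_3 = 6; c_3 = 2.5; s_3 = 2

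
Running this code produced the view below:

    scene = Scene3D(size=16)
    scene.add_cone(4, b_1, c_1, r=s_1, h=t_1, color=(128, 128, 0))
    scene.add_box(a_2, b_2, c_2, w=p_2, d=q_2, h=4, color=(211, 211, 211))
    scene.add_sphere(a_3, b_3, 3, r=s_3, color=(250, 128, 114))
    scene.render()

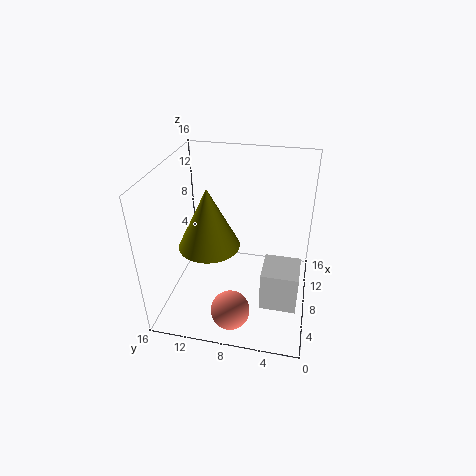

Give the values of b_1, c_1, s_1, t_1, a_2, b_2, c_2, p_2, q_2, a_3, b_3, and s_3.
b_1 = 10; c_1 = 9.5; s_1 = 3; t_1 = 6; a_2 = 1.5; b_2 = 1; c_2 = 4.5; p_2 = 3.5; q_2 = 3.5; a_3 = 2; b_3 = 7.5; s_3 = 2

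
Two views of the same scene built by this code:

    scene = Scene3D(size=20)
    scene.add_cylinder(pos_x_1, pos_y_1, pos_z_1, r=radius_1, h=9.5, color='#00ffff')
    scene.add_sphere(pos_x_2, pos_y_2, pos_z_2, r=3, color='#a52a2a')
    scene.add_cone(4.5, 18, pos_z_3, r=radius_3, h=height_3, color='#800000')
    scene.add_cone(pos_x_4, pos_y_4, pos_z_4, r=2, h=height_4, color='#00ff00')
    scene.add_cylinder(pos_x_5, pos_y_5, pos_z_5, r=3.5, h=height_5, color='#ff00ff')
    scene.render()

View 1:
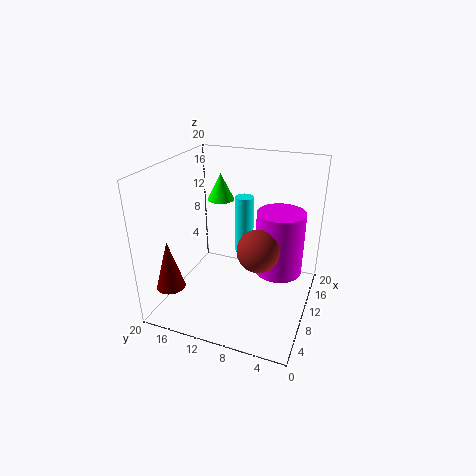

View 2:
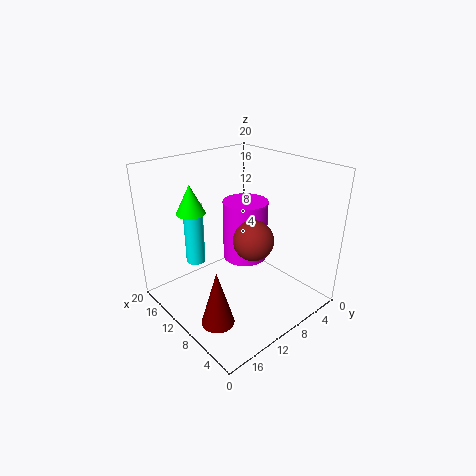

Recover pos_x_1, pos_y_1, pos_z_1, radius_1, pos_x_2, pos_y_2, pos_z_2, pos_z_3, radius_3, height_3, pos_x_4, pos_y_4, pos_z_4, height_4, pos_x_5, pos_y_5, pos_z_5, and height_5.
pos_x_1 = 18, pos_y_1 = 12, pos_z_1 = 3.5, radius_1 = 1.5, pos_x_2 = 10, pos_y_2 = 7, pos_z_2 = 8.5, pos_z_3 = 3.5, radius_3 = 2, height_3 = 7, pos_x_4 = 14.5, pos_y_4 = 14.5, pos_z_4 = 13.5, height_4 = 4, pos_x_5 = 14, pos_y_5 = 5, pos_z_5 = 3.5, height_5 = 9.5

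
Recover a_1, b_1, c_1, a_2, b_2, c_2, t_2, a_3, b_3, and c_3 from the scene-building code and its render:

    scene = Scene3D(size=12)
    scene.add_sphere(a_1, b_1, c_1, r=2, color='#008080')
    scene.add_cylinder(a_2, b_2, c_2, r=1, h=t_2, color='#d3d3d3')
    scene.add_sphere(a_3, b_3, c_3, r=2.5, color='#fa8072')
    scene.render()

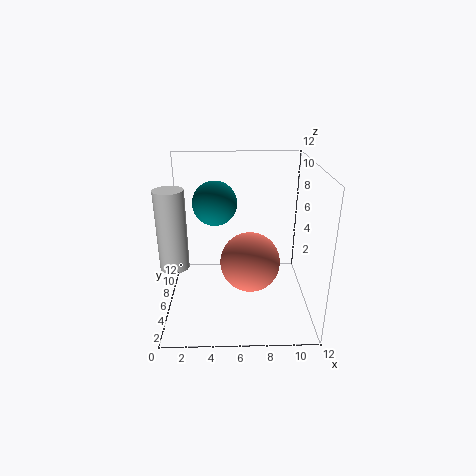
a_1 = 4; b_1 = 9; c_1 = 8; a_2 = 1.5; b_2 = 1.5; c_2 = 6; t_2 = 5.5; a_3 = 7; b_3 = 5.5; c_3 = 4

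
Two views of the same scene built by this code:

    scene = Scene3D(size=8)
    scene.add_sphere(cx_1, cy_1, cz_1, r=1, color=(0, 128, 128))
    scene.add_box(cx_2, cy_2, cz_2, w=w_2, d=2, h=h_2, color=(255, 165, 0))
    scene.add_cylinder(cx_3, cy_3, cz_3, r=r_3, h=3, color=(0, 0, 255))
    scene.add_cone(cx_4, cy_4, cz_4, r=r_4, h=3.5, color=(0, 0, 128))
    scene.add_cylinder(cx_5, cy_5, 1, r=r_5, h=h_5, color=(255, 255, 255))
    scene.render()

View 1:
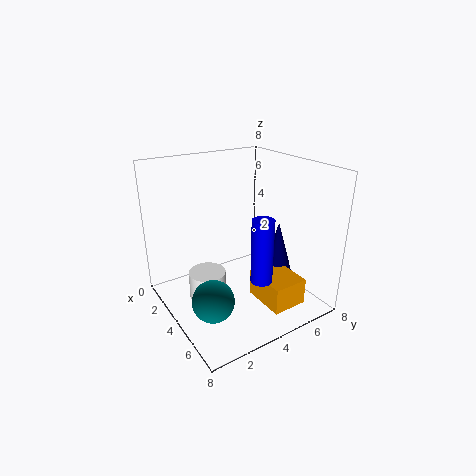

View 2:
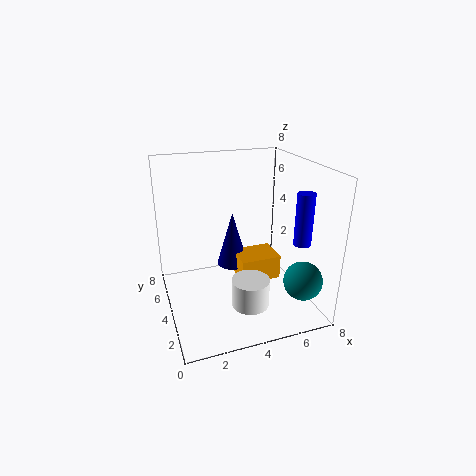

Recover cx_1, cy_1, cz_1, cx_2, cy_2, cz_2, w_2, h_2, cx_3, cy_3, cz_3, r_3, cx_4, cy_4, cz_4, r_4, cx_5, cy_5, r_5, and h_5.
cx_1 = 6.5, cy_1 = 1, cz_1 = 2.5, cx_2 = 4.5, cy_2 = 4.5, cz_2 = 0.5, w_2 = 2.5, h_2 = 1.5, cx_3 = 7.5, cy_3 = 3, cz_3 = 3.5, r_3 = 0.5, cx_4 = 4.5, cy_4 = 6.5, cz_4 = 1, r_4 = 1, cx_5 = 4, cy_5 = 2, r_5 = 1, h_5 = 1.5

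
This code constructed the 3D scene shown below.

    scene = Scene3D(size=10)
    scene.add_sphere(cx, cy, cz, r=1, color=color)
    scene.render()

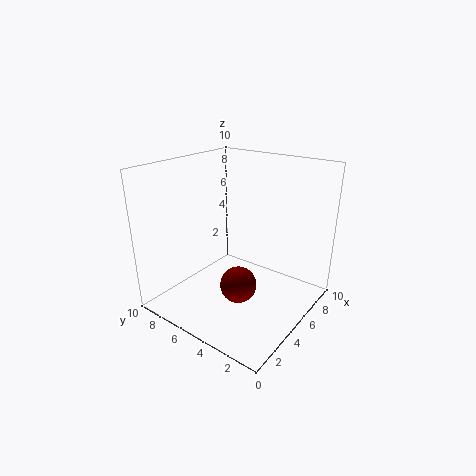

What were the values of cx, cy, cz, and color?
cx = 1; cy = 2; cz = 4.5; color = 'maroon'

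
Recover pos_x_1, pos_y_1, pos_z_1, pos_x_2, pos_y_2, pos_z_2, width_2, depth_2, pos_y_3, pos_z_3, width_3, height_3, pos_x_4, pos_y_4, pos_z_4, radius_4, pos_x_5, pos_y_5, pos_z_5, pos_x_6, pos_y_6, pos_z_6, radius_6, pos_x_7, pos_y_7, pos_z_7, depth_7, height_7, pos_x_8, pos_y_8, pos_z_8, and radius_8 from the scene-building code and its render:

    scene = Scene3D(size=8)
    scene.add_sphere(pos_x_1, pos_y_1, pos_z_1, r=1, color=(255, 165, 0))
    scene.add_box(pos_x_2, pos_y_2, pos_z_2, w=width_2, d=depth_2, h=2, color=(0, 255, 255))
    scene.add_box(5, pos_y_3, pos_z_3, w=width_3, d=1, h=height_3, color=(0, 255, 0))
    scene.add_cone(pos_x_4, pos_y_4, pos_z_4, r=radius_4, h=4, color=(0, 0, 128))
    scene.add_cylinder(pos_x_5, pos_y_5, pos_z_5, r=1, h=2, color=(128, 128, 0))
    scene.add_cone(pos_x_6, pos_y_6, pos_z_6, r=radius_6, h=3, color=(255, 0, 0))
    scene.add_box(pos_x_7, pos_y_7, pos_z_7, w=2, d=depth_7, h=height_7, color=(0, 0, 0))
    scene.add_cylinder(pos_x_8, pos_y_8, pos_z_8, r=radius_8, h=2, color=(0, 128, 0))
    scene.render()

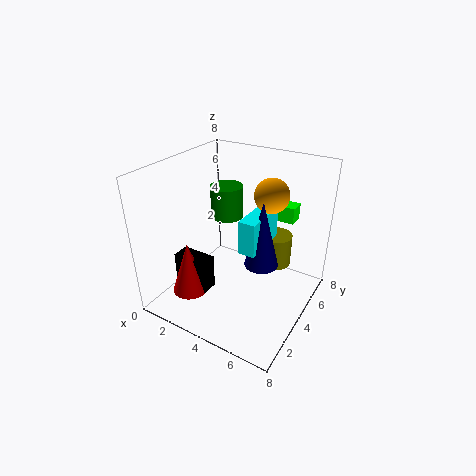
pos_x_1 = 5
pos_y_1 = 6
pos_z_1 = 6
pos_x_2 = 4
pos_y_2 = 4
pos_z_2 = 3
width_2 = 1
depth_2 = 3
pos_y_3 = 7
pos_z_3 = 4
width_3 = 1
height_3 = 1
pos_x_4 = 5
pos_y_4 = 5
pos_z_4 = 2
radius_4 = 1
pos_x_5 = 5
pos_y_5 = 7
pos_z_5 = 1
pos_x_6 = 2
pos_y_6 = 2
pos_z_6 = 1
radius_6 = 1
pos_x_7 = 1
pos_y_7 = 2
pos_z_7 = 1
depth_7 = 1
height_7 = 2
pos_x_8 = 2
pos_y_8 = 6
pos_z_8 = 4
radius_8 = 1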